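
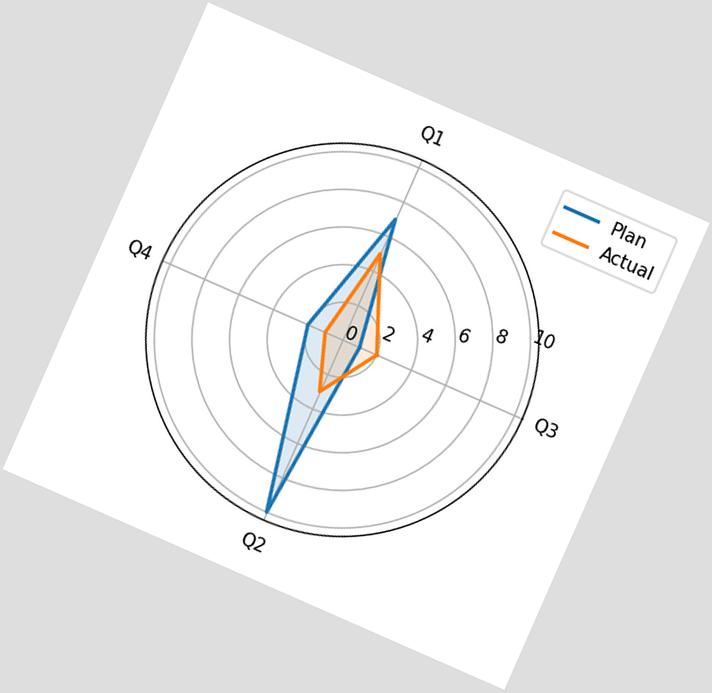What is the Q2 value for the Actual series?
The chart is tilted about 24° clockwise. On the Q2 axis, Actual reaches 3.

3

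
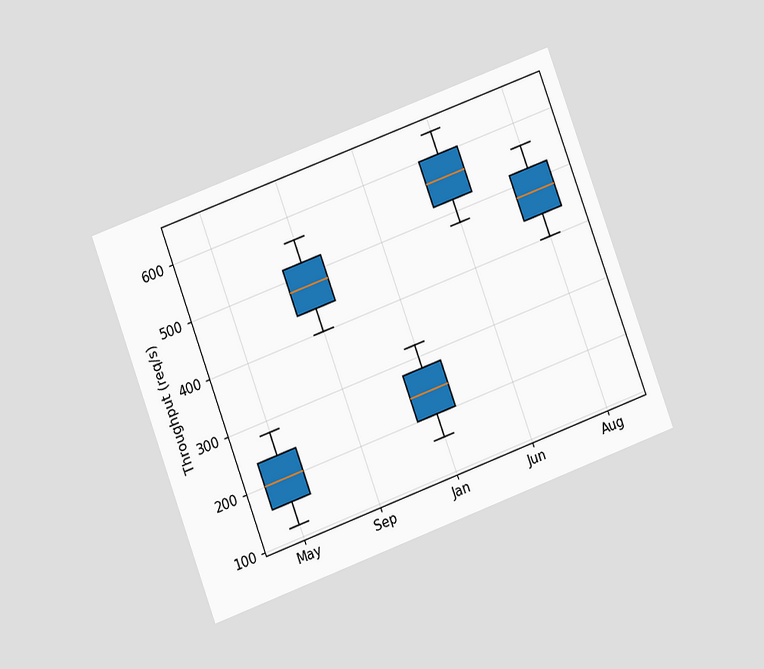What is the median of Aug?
480req/s

The chart is tilted about 20° counter-clockwise and viewed at a slight angle. The median line in the Aug box sits at 480req/s.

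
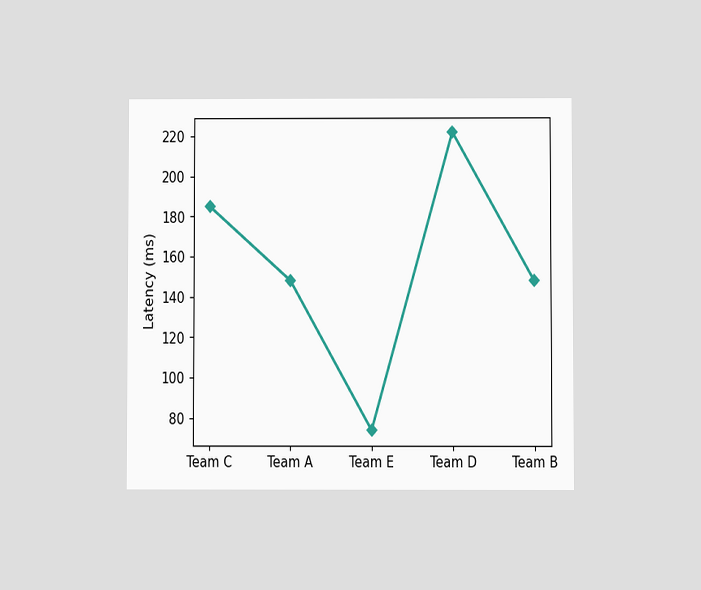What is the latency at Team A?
The chart is viewed at a slight angle. At Team A, the line is at 148ms.

148ms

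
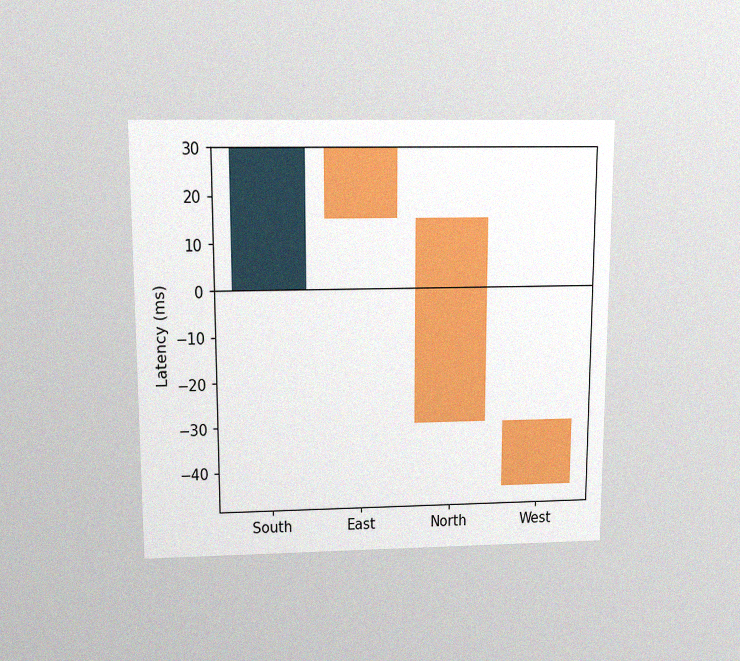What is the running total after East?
15ms

The chart is viewed slightly from above, with some photo noise. After East the running total reaches 15ms.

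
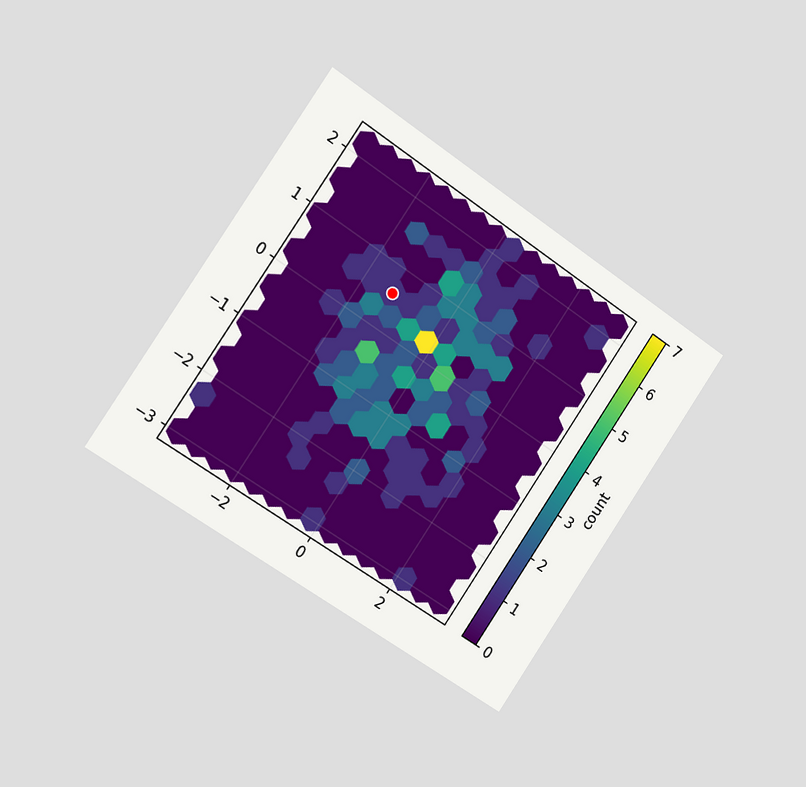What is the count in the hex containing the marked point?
The chart is tilted about 34° clockwise and viewed slightly from the left. The marked hex reads 1 on the colorbar.

1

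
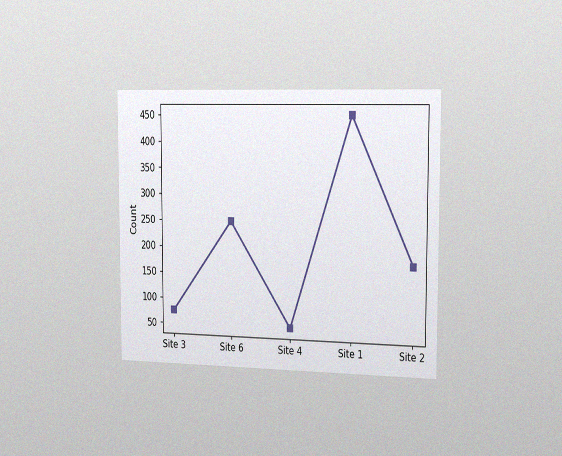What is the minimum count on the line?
50

The chart is viewed slightly from the right, with some photo noise. The lowest point is at Site 4, and reading across to the y-axis gives 50.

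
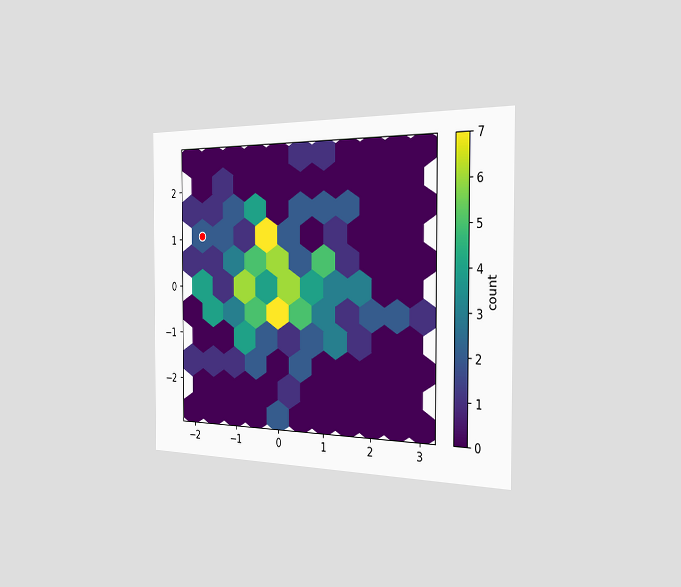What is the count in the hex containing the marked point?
The chart is viewed slightly from the right. The marked hex reads 2 on the colorbar.

2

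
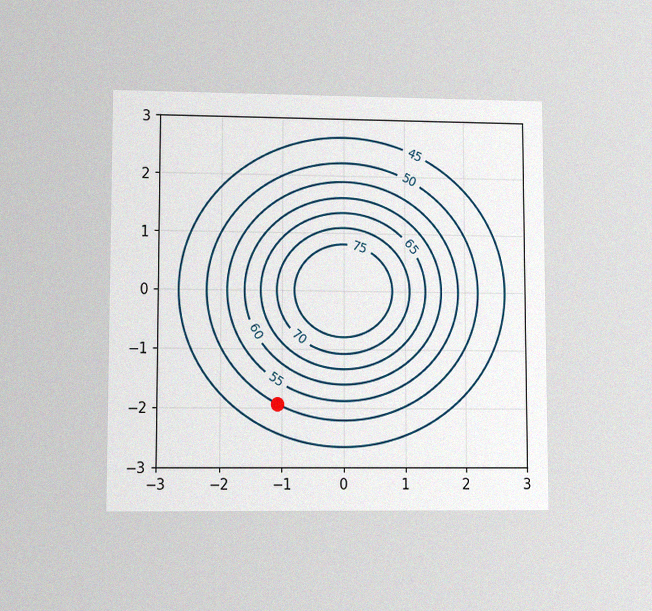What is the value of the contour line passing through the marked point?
50

The chart is viewed at a slight angle, with some photo noise. The marked point sits on the contour labelled 50.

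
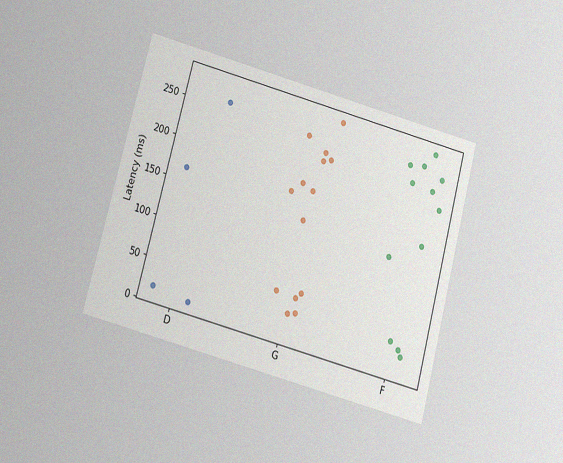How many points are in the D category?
The chart is tilted about 15° clockwise and viewed slightly from below, with some photo noise. Counting the markers in the D column gives 4.

4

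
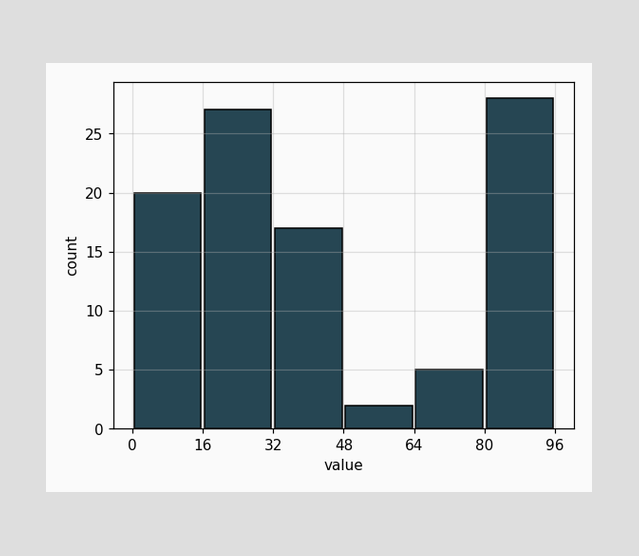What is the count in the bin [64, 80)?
The [64, 80) bin has height 5.

5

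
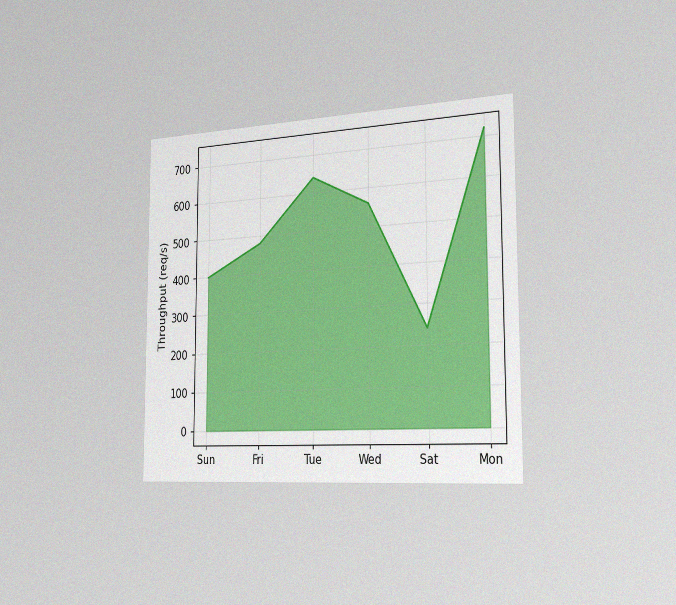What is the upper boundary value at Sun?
400req/s

The chart is viewed slightly from the right, with some photo noise. At Sun the upper boundary is at 400req/s.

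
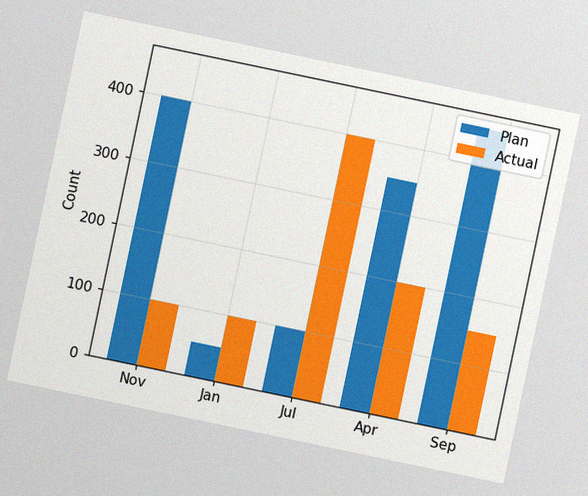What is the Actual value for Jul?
400

The chart is tilted about 12° clockwise, with some photo noise. The Actual bar at Jul reaches 400 on the y-axis.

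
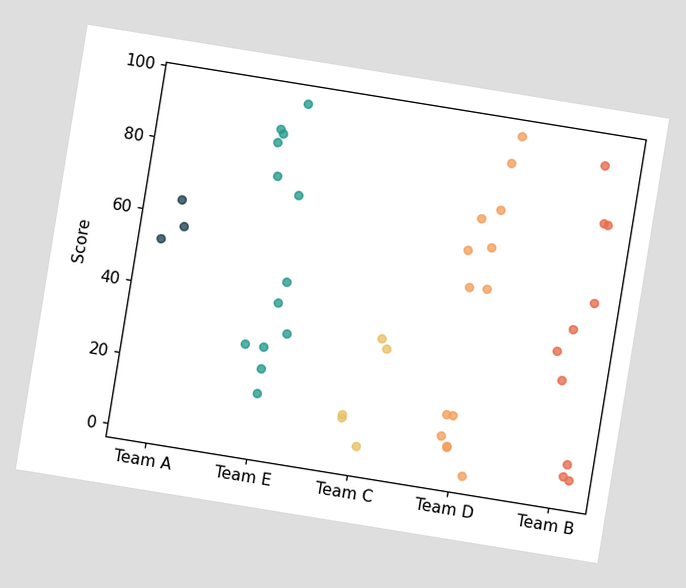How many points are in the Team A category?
3

The chart is tilted about 9° clockwise. Counting the markers in the Team A column gives 3.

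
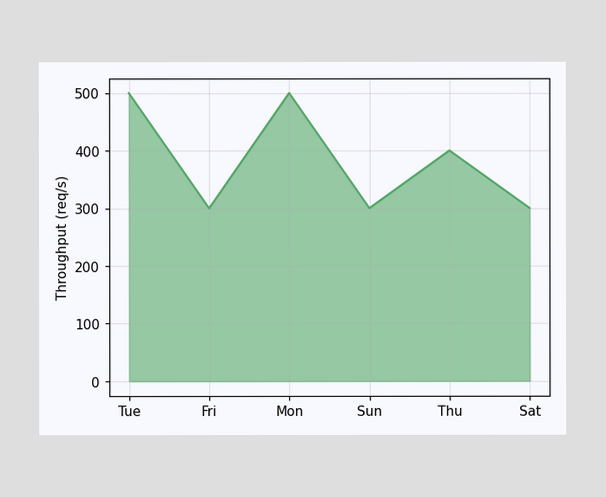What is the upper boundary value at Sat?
300req/s

At Sat the upper boundary is at 300req/s.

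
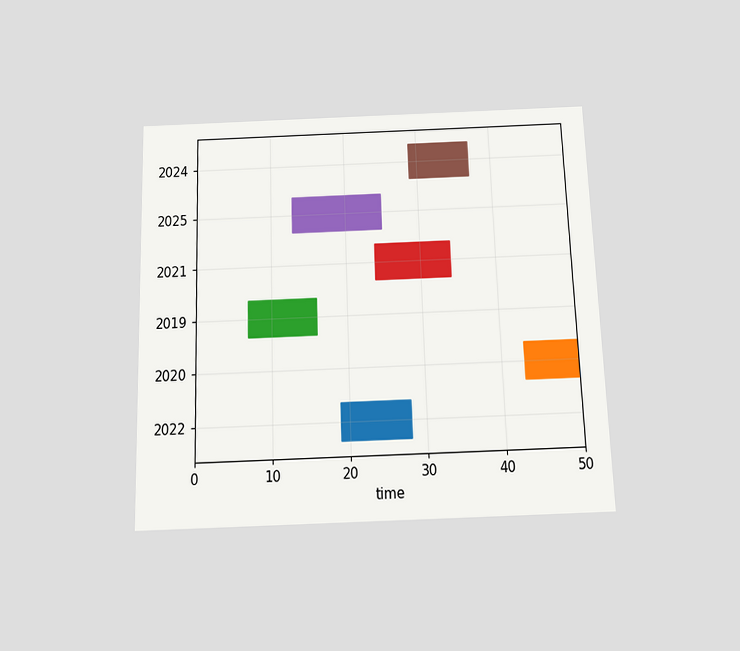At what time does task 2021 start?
24

The chart is viewed slightly from below. The 2021 bar begins at t=24.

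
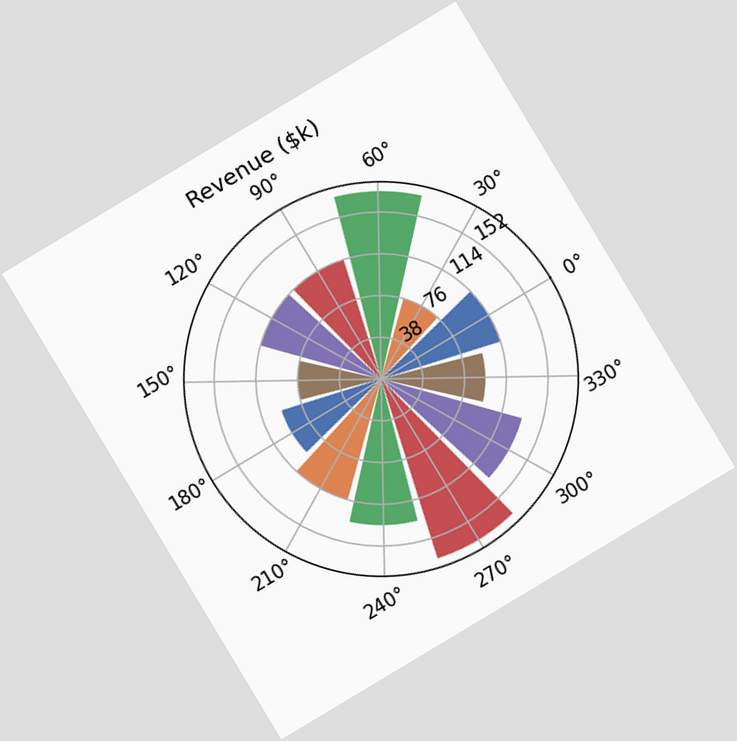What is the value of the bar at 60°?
The chart is tilted about 31° counter-clockwise. The bar at 60° reaches $171k on the radial axis.

$171k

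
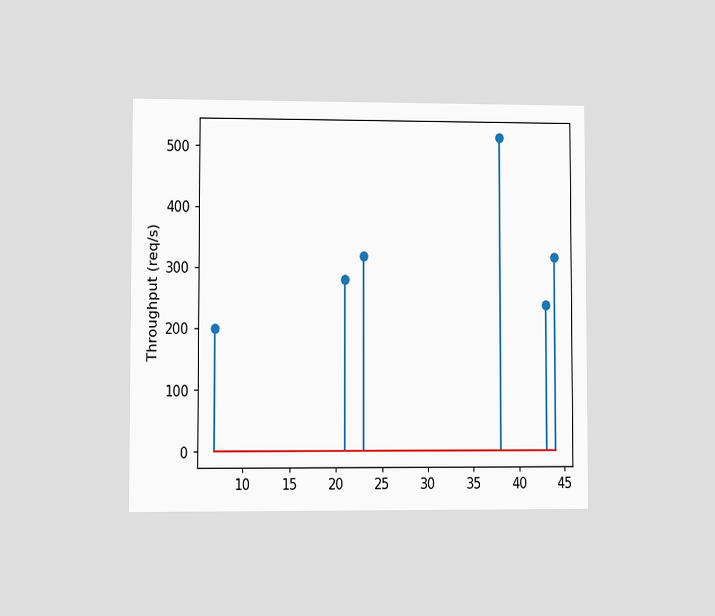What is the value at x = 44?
320req/s

The chart is viewed at a slight angle. The stem at x=44 reaches 320req/s.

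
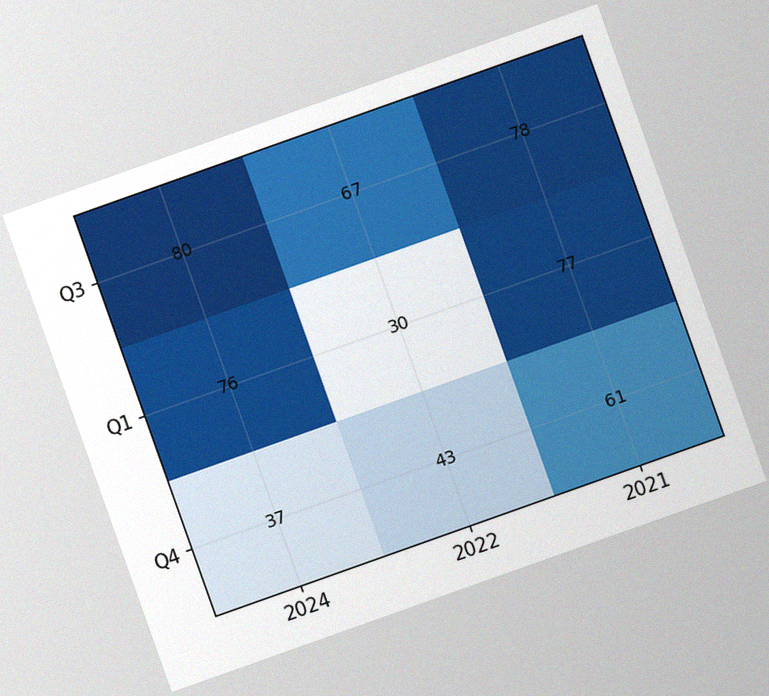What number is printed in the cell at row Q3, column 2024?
The chart is tilted about 20° counter-clockwise, with some photo noise. The (Q3, 2024) cell reads 80.

80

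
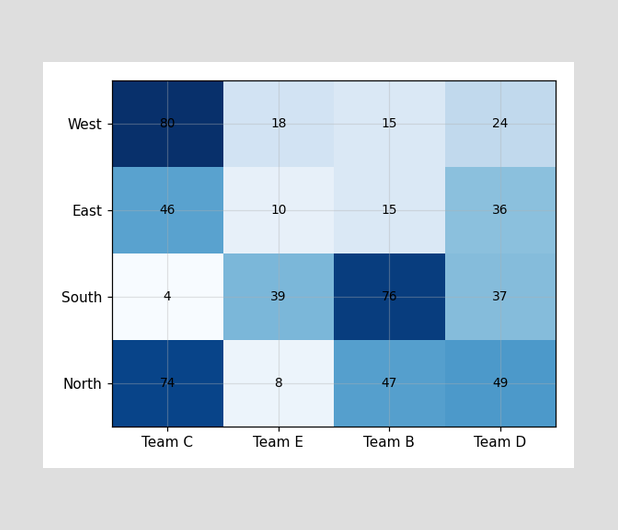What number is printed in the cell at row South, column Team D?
37

The (South, Team D) cell reads 37.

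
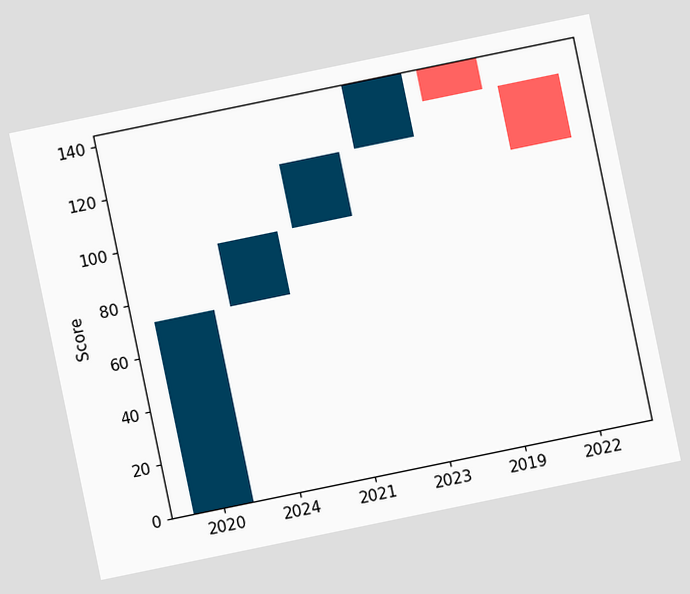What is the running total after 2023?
The chart is tilted about 12° counter-clockwise. After 2023 the running total reaches 144.

144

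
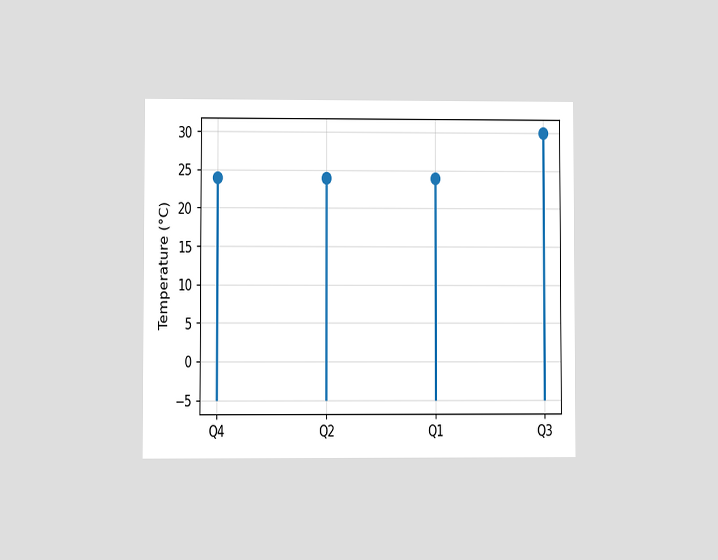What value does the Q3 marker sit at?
The chart is viewed at a slight angle. The Q3 marker sits at 30°C.

30°C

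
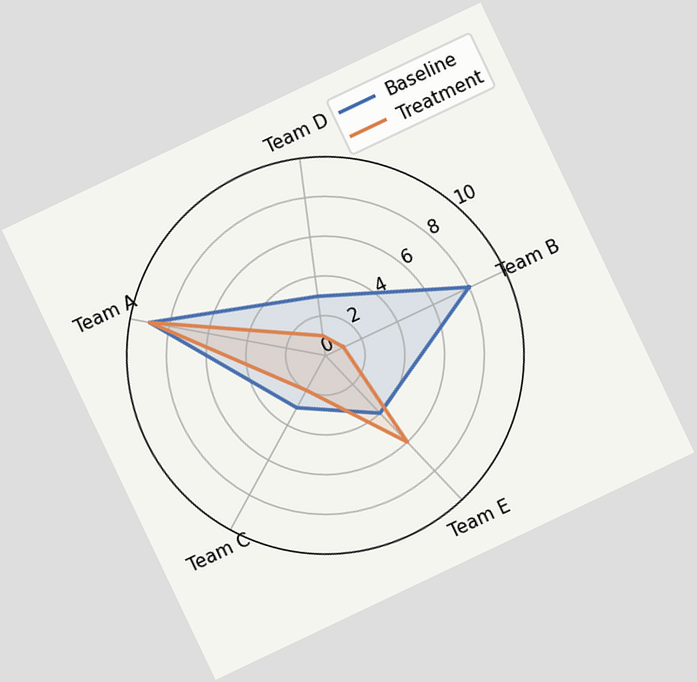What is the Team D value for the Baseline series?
The chart is tilted about 25° counter-clockwise. On the Team D axis, Baseline reaches 3.

3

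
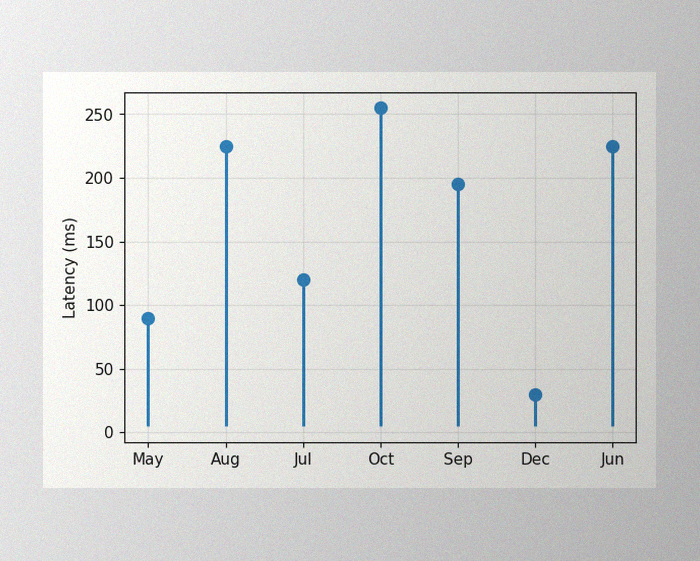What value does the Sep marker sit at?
195ms

The image has some photo noise and uneven lighting. The Sep marker sits at 195ms.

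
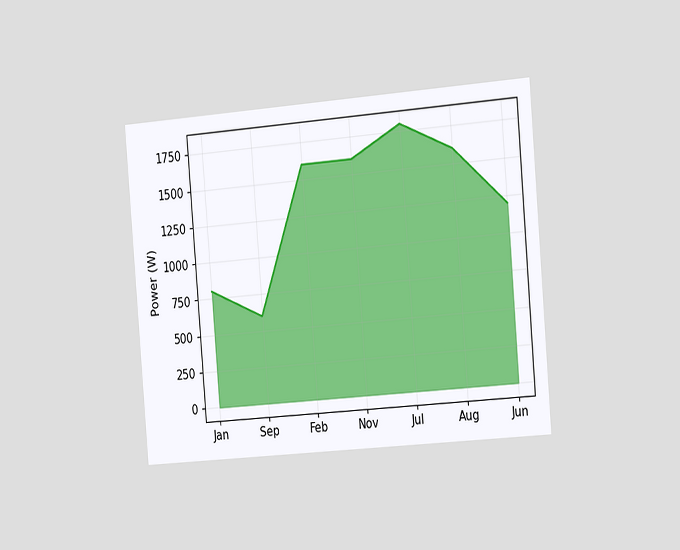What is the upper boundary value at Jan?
800W

The chart is tilted about 5° counter-clockwise and viewed slightly from the right. At Jan the upper boundary is at 800W.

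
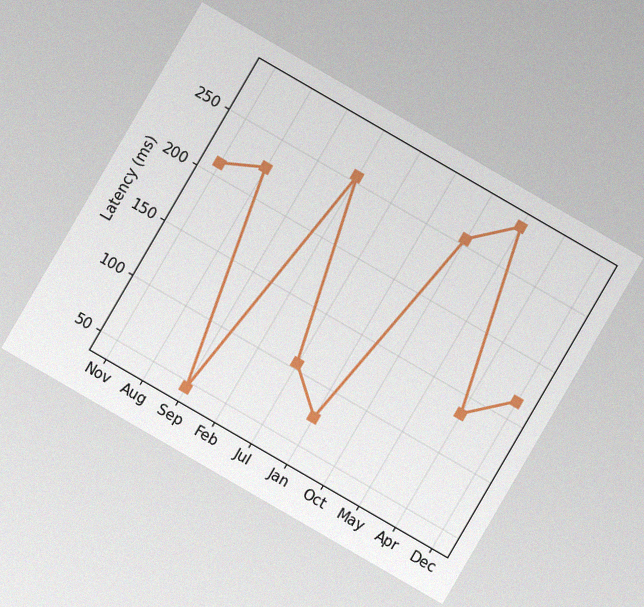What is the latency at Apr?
135ms

The chart is tilted about 30° clockwise, with some photo noise. At Apr, the line is at 135ms.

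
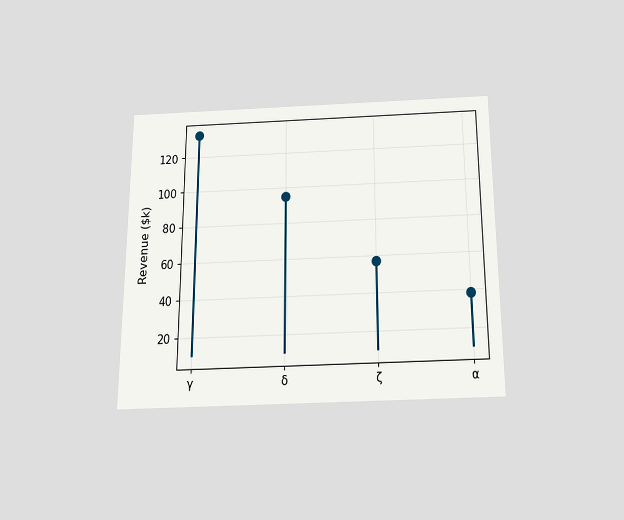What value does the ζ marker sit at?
The chart is viewed slightly from below. The ζ marker sits at $57k.

$57k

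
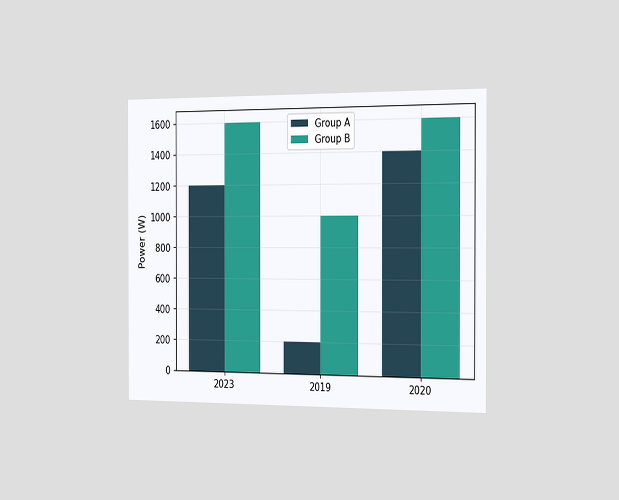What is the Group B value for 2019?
1000W

The chart is viewed slightly from the right. The Group B bar at 2019 reaches 1000W on the y-axis.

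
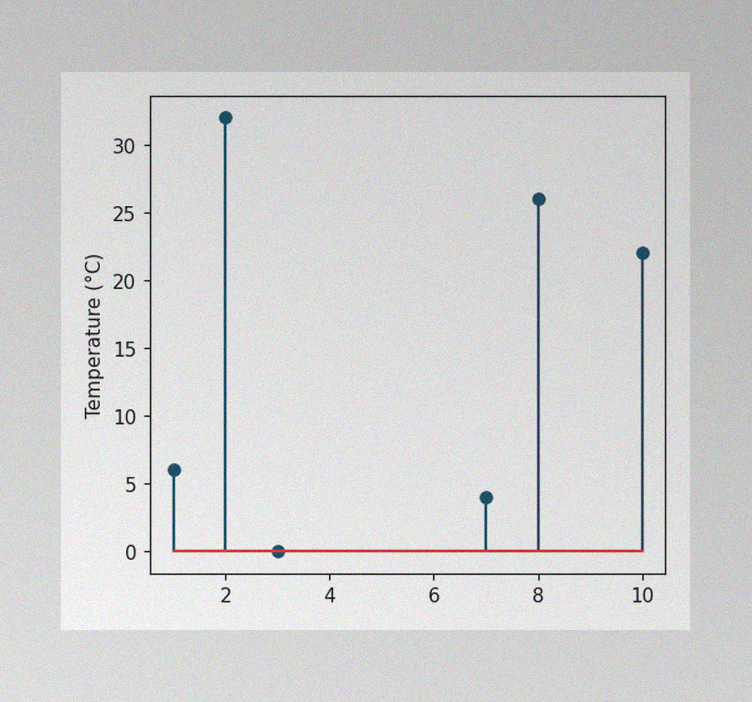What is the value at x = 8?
The image has some photo noise and uneven lighting. The stem at x=8 reaches 26°C.

26°C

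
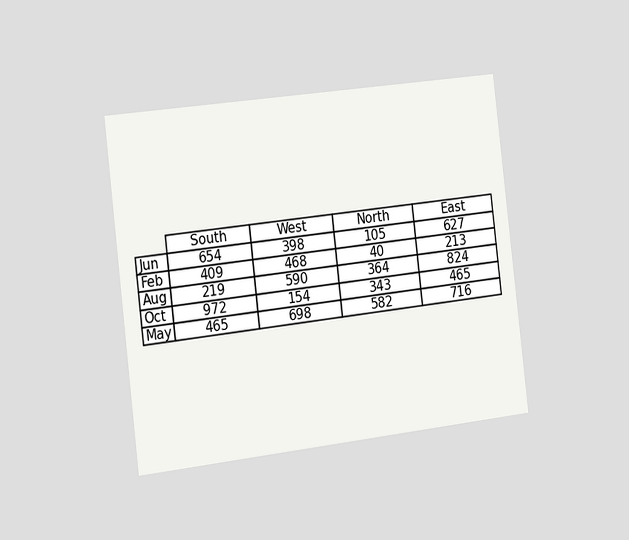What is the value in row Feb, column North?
40

The chart is tilted about 7° counter-clockwise and viewed slightly from the left. The (Feb, North) cell reads 40.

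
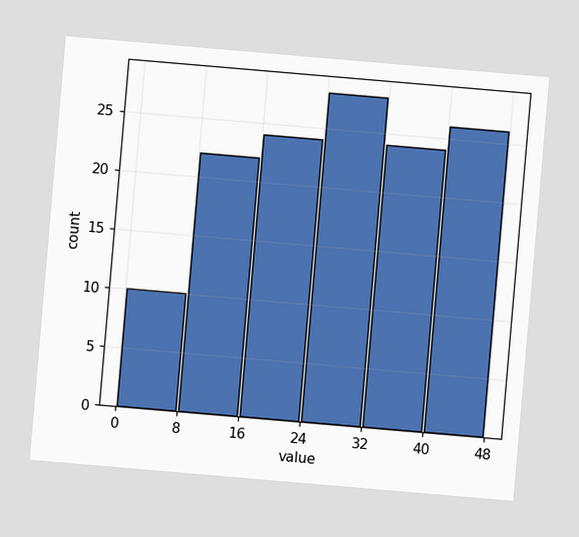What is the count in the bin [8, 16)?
22

The chart is tilted about 5° clockwise. The [8, 16) bin has height 22.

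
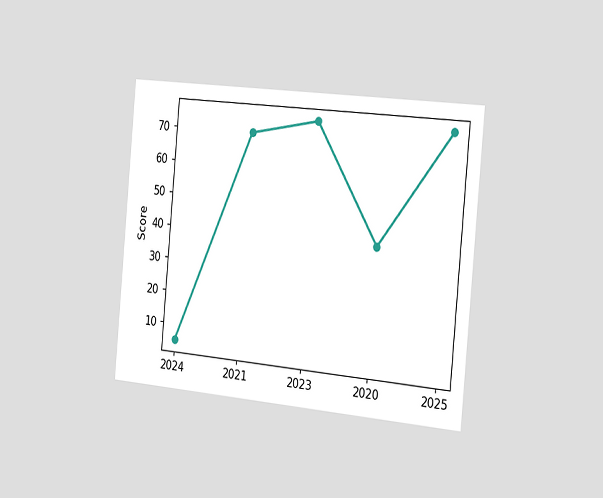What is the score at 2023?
75

The chart is tilted about 5° clockwise and viewed slightly from the right. At 2023, the line is at 75.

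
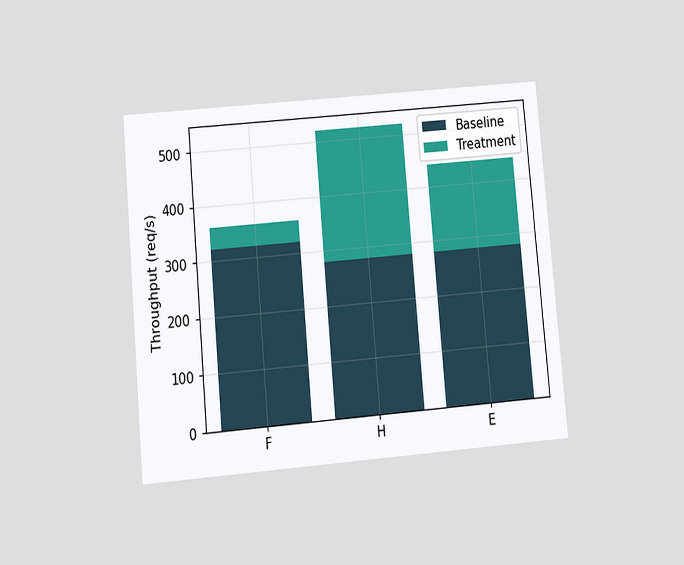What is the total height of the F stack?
360req/s

The chart is tilted about 5° counter-clockwise and viewed slightly from below. The F stack's top reaches 360req/s on the y-axis.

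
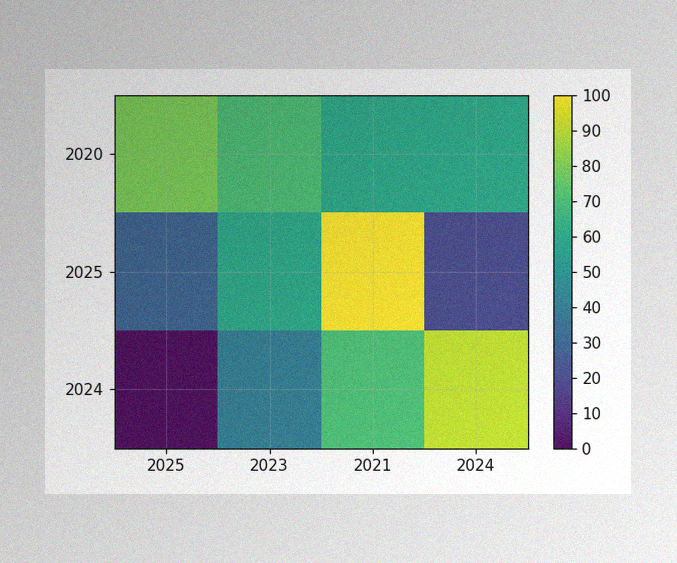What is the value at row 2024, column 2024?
The image has some photo noise and uneven lighting. Matching cell (2024, 2024) against the colorbar gives 90.

90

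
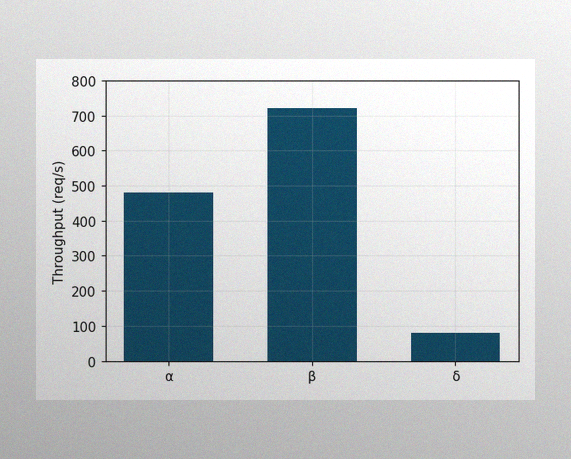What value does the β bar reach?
The image has some photo noise and uneven lighting. Reading along the chart's y-axis, the β bar reaches 720req/s.

720req/s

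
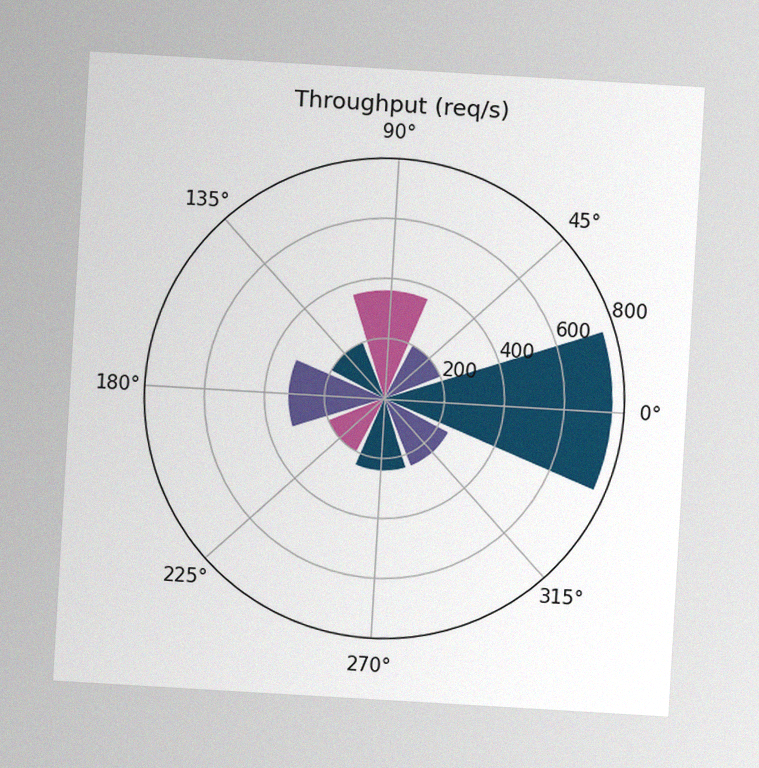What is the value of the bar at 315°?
240req/s

The chart is tilted about 3° clockwise, with some photo noise. The bar at 315° reaches 240req/s on the radial axis.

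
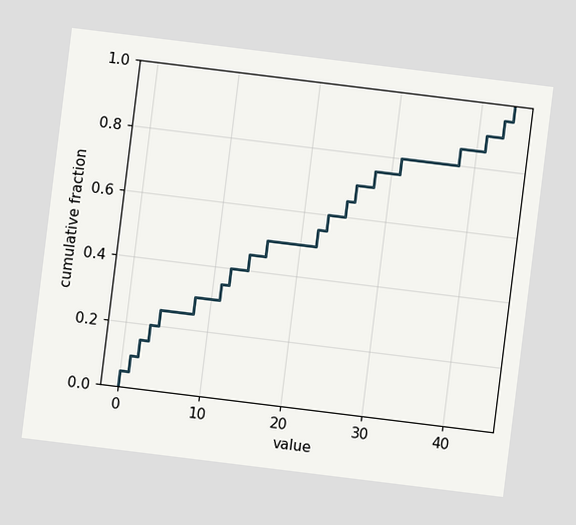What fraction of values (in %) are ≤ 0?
5%

The chart is tilted about 7° clockwise. At x=0 the ECDF step is at 5%.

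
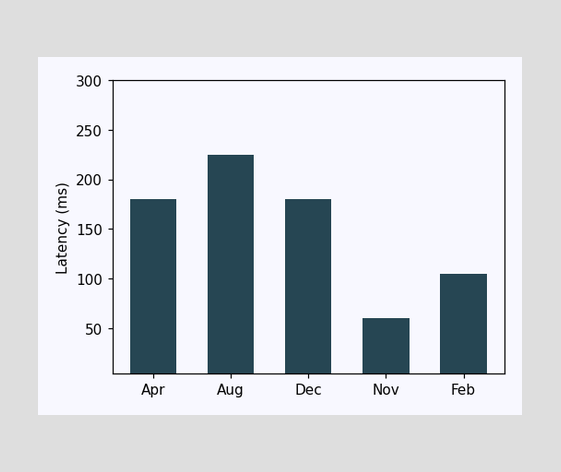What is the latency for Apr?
180ms

Reading along the chart's y-axis, the Apr bar reaches 180ms.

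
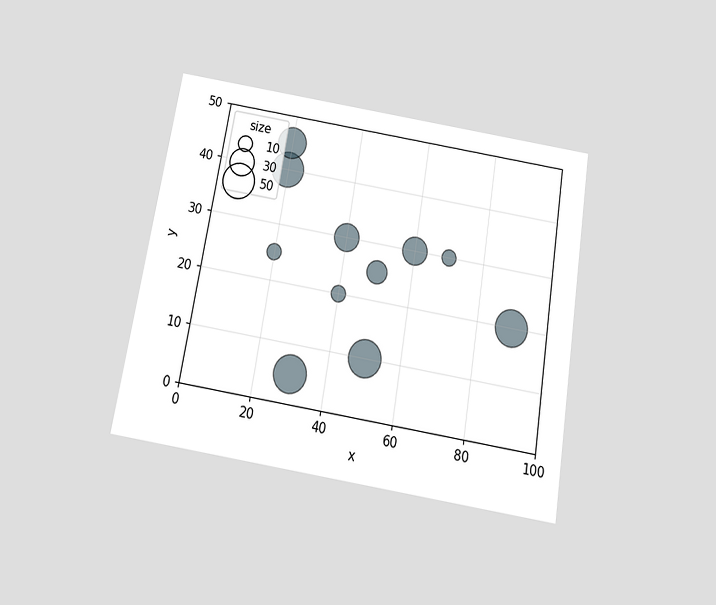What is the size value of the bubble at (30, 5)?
The chart is tilted about 9° clockwise and viewed slightly from below. Matching the bubble at (30, 5) against the size legend gives 50.

50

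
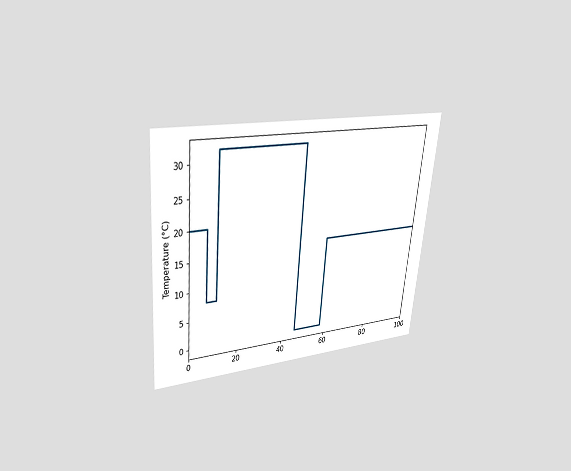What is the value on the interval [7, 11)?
The chart is tilted about 5° clockwise and viewed slightly from above. On [7, 11) the step sits at 8°C.

8°C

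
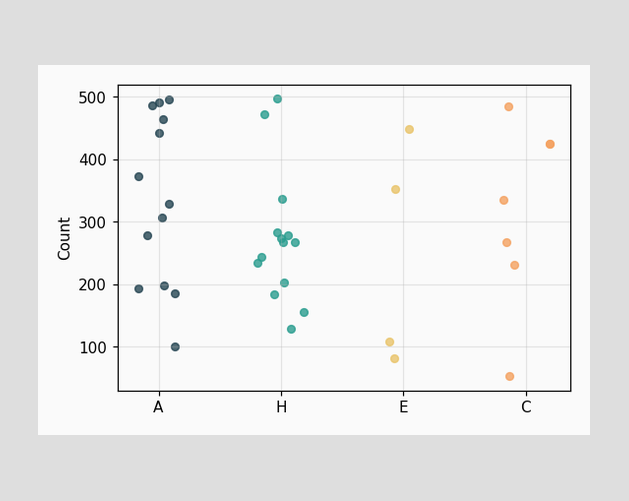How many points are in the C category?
Counting the markers in the C column gives 7.

7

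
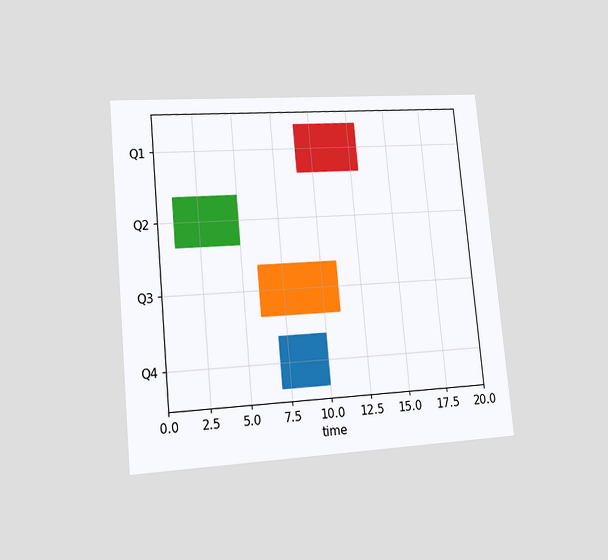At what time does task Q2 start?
The chart is tilted about 5° counter-clockwise and viewed at a slight angle. The Q2 bar begins at t=1.

1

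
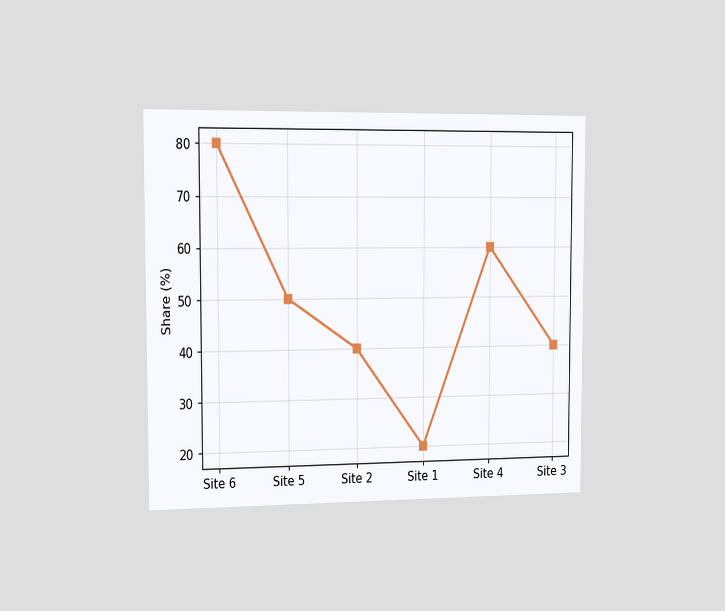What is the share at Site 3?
The chart is viewed slightly from the left. At Site 3, the line is at 40%.

40%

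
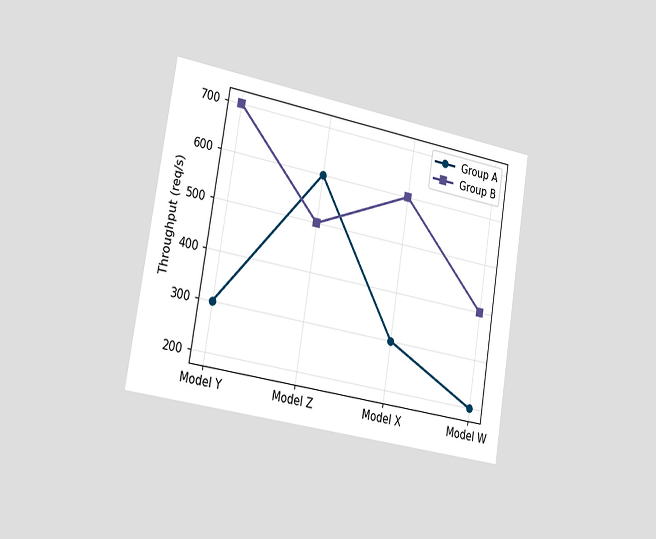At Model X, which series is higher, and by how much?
Group B, by 300req/s

The chart is tilted about 9° clockwise and viewed slightly from the left. At Model X, Group B sits above the other line by 300req/s.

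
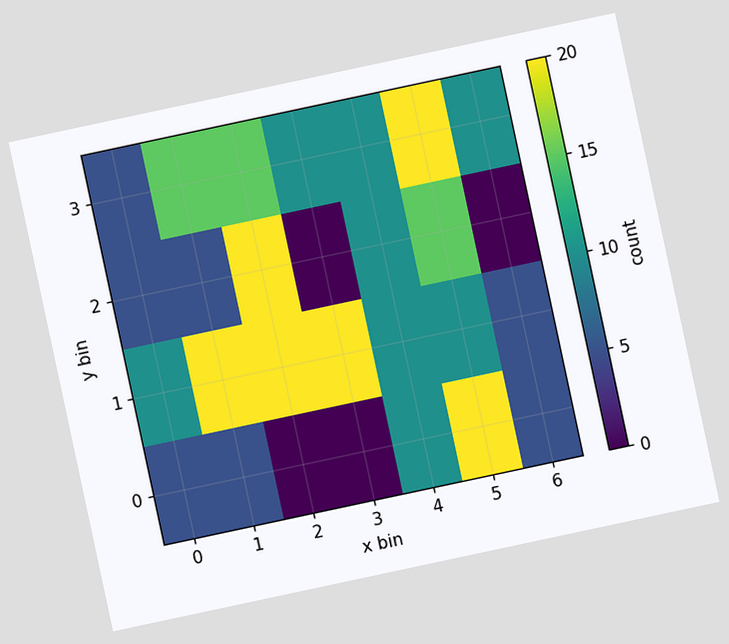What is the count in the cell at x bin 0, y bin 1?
10

The chart is tilted about 12° counter-clockwise. Matching the cell (0, 1) against the colorbar gives 10.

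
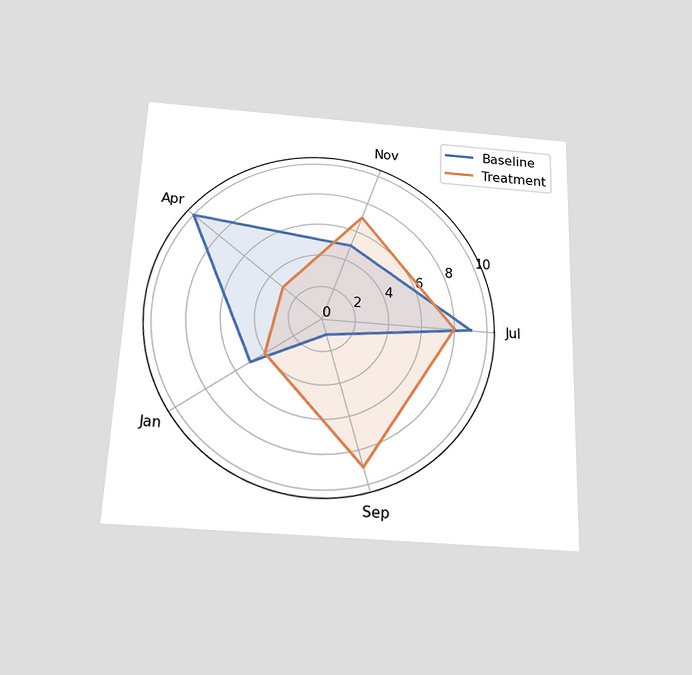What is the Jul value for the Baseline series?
9

The chart is tilted about 2° clockwise and viewed slightly from below. On the Jul axis, Baseline reaches 9.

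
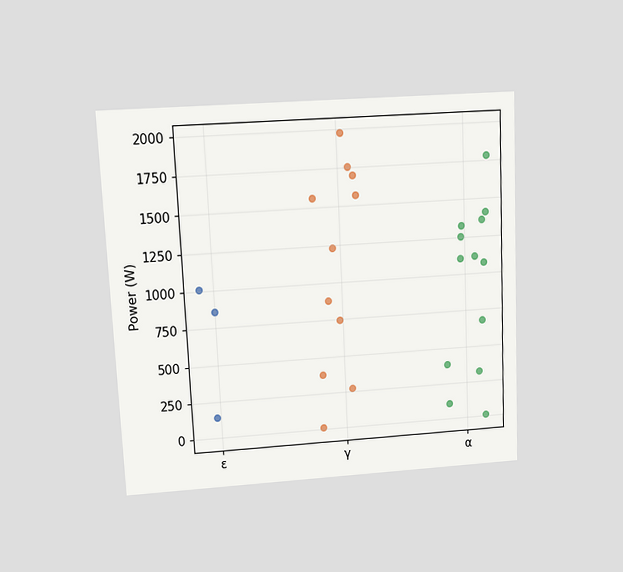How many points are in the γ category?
The chart is tilted about 3° counter-clockwise and viewed at a slight angle. Counting the markers in the γ column gives 11.

11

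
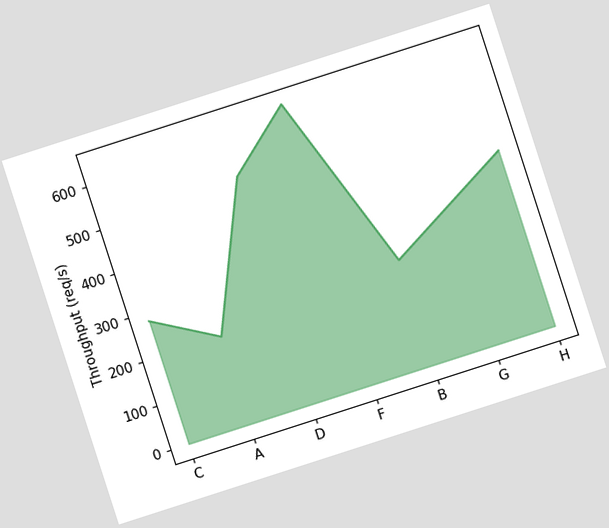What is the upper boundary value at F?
The chart is tilted about 18° counter-clockwise. At F the upper boundary is at 640req/s.

640req/s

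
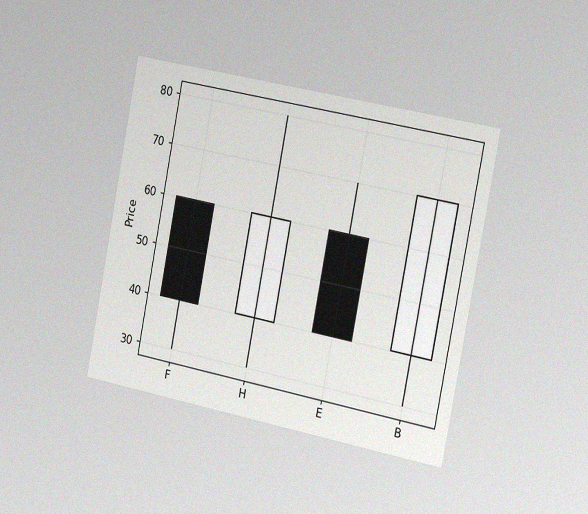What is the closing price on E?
The chart is tilted about 11° clockwise and viewed slightly from the right, with some photo noise. The E candle closes at 40.

40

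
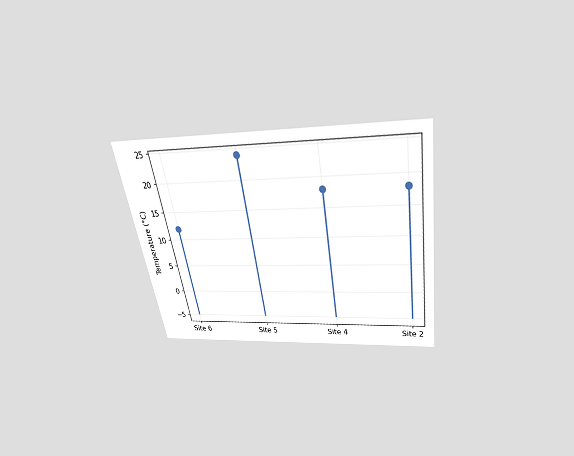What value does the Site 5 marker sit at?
24°C

The chart is tilted about 10° counter-clockwise and viewed slightly from above. The Site 5 marker sits at 24°C.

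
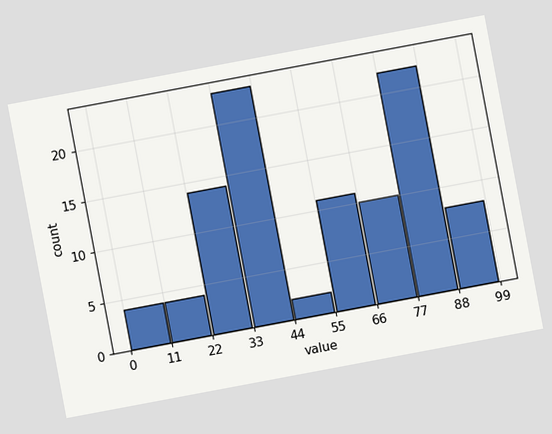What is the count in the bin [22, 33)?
The chart is tilted about 11° counter-clockwise. The [22, 33) bin has height 14.

14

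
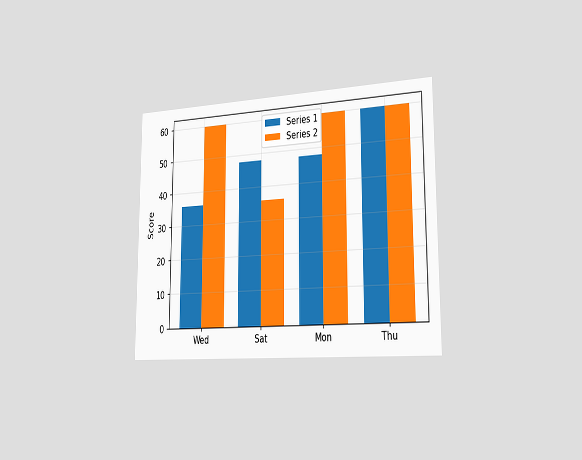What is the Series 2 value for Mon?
60

The chart is viewed slightly from the right. The Series 2 bar at Mon reaches 60 on the y-axis.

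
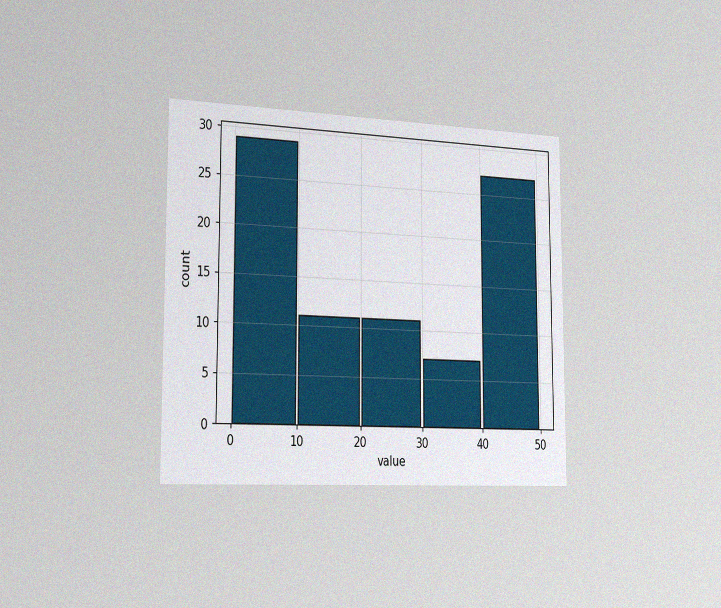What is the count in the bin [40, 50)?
The chart is viewed slightly from the left, with some photo noise. The [40, 50) bin has height 27.

27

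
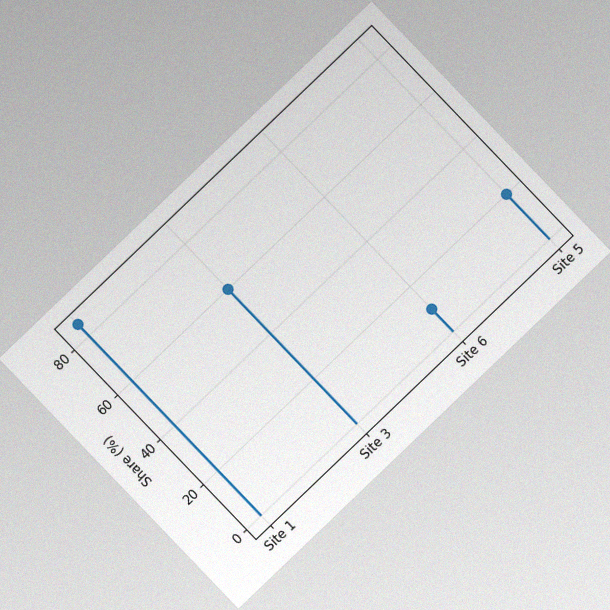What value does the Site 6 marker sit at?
10%

The chart is tilted about 44° counter-clockwise, with some photo noise. The Site 6 marker sits at 10%.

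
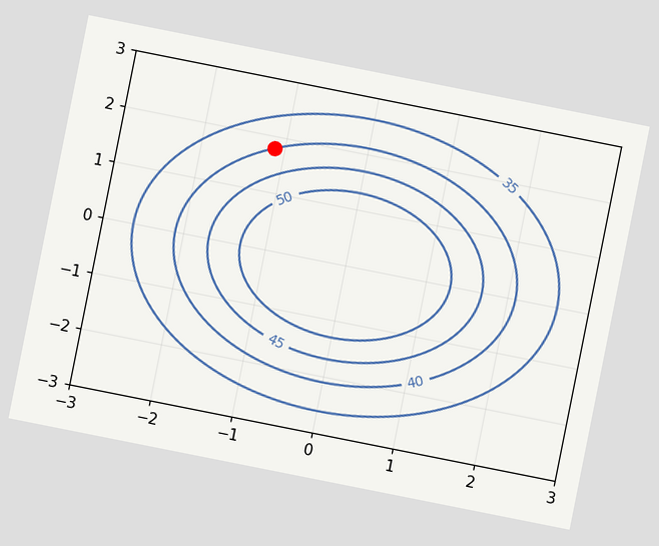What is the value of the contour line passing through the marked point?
40

The chart is tilted about 11° clockwise. The marked point sits on the contour labelled 40.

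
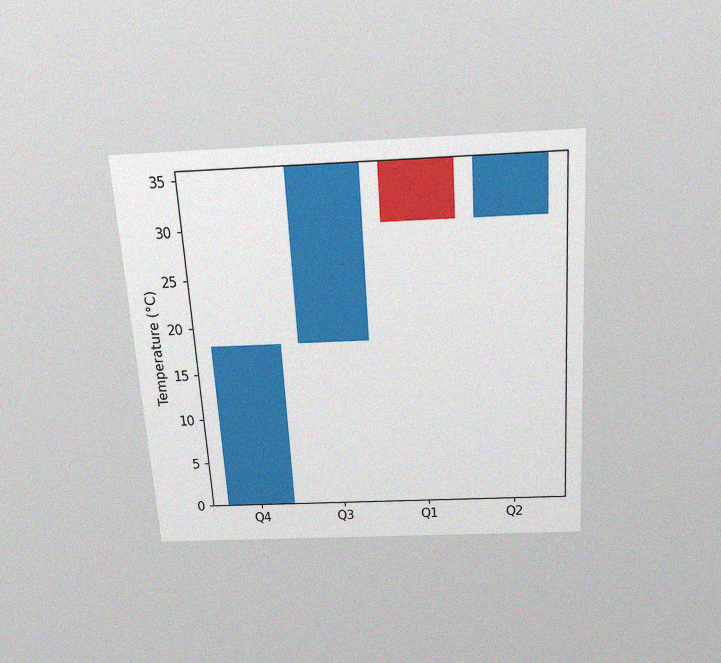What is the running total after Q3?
36°C

The chart is tilted about 4° counter-clockwise and viewed slightly from above, with some photo noise. After Q3 the running total reaches 36°C.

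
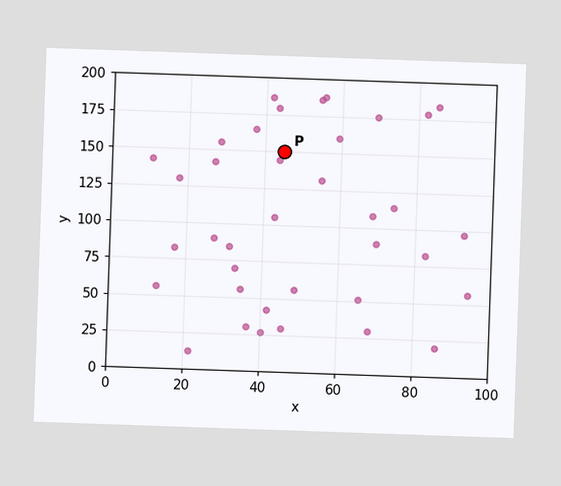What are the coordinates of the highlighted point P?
Following the gridlines from P to each axis, P sits at (45, 150).

(45, 150)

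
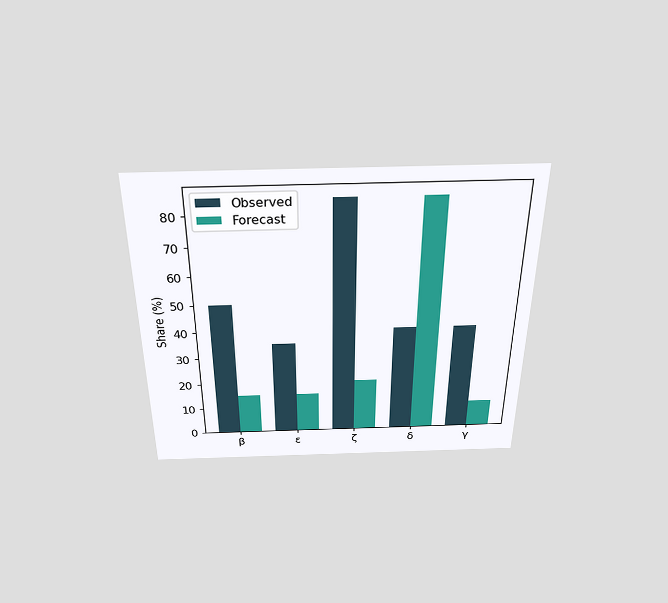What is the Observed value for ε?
The chart is viewed slightly from above. The Observed bar at ε reaches 35% on the y-axis.

35%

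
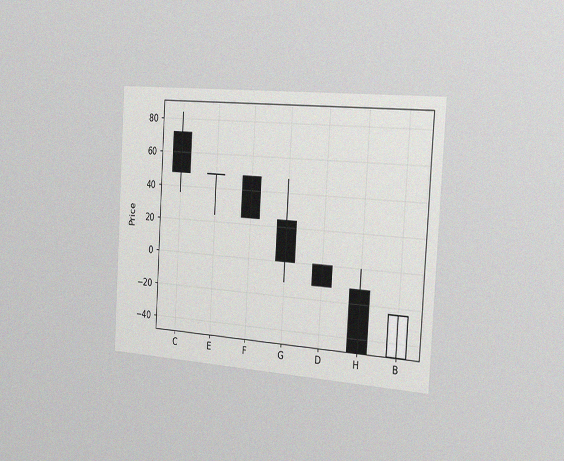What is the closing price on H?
The chart is tilted about 3° clockwise and viewed slightly from the right, with some photo noise. The H candle closes at -48.

-48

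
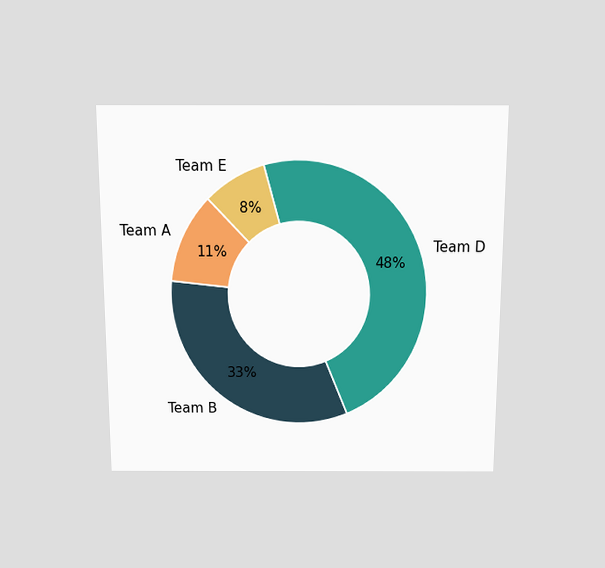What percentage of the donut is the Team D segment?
The chart is viewed slightly from above. The Team D segment takes up 48% of the ring.

48%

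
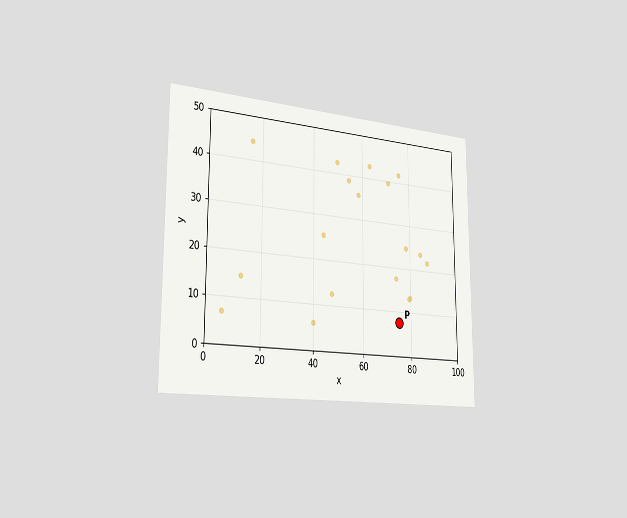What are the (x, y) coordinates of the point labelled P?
(75, 7.5)

The chart is viewed slightly from the left. Following the gridlines from P to each axis, P sits at (75, 7.5).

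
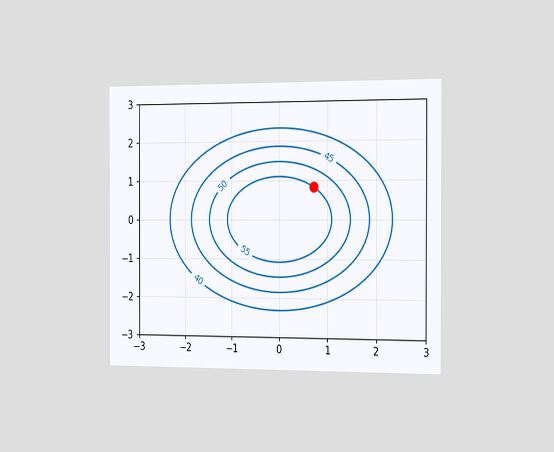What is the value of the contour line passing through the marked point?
The chart is viewed slightly from the right. The marked point sits on the contour labelled 55.

55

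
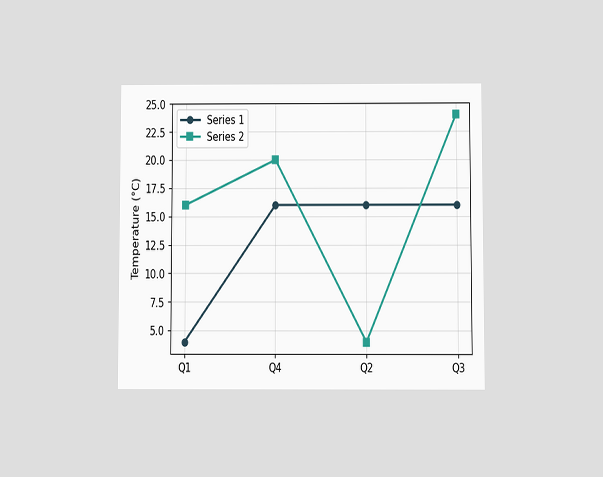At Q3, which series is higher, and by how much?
Series 2, by 8°C

The chart is viewed slightly from below. At Q3, Series 2 sits above the other line by 8°C.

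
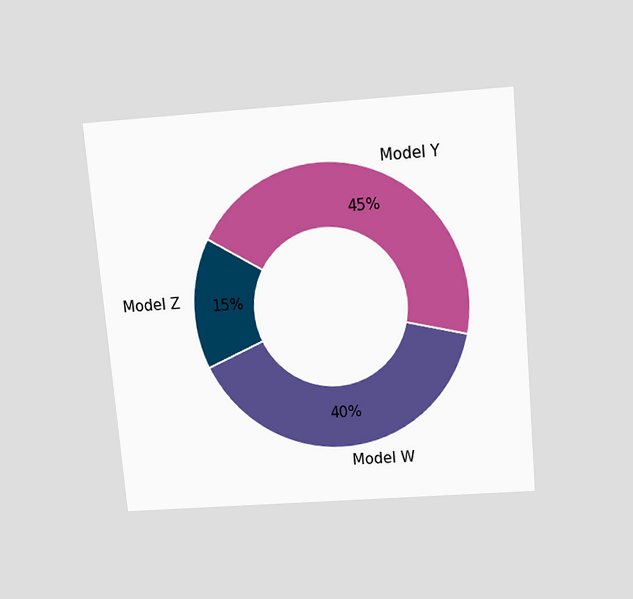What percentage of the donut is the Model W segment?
40%

The chart is tilted about 5° counter-clockwise and viewed slightly from above. The Model W segment takes up 40% of the ring.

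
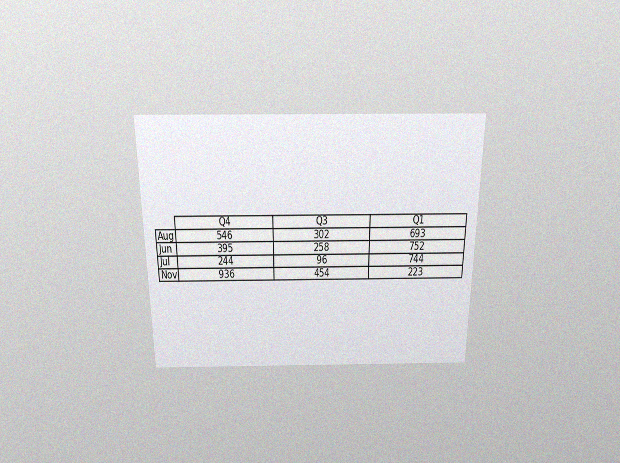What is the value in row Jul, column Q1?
The chart is viewed slightly from above, with some photo noise. The (Jul, Q1) cell reads 744.

744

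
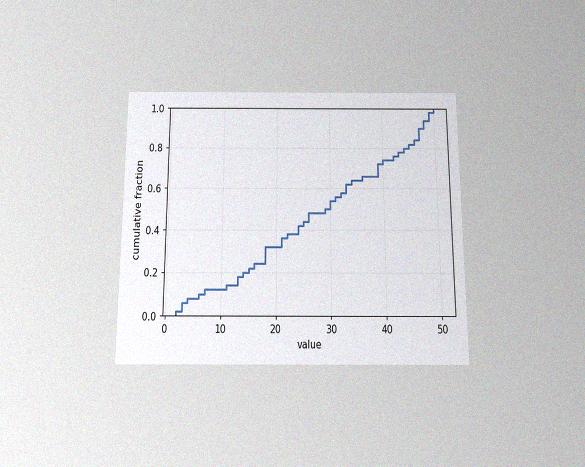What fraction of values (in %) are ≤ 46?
The chart is viewed slightly from below, with some photo noise. At x=46 the ECDF step is at 84%.

84%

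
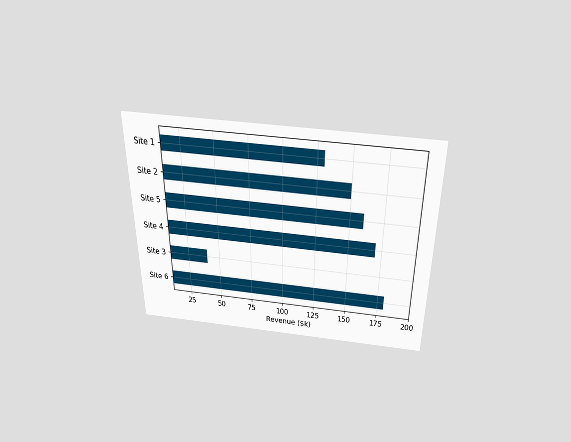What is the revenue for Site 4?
The chart is viewed slightly from above. Reading along the chart's x-axis, the Site 4 bar reaches $170k.

$170k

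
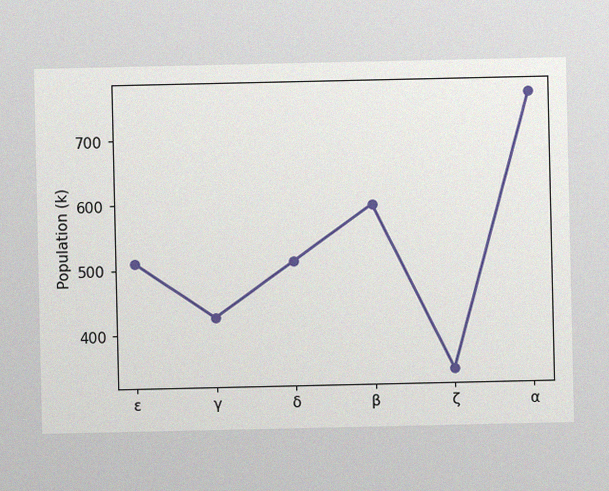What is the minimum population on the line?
340k

The image has some photo noise and uneven lighting. The lowest point is at ζ, and reading across to the y-axis gives 340k.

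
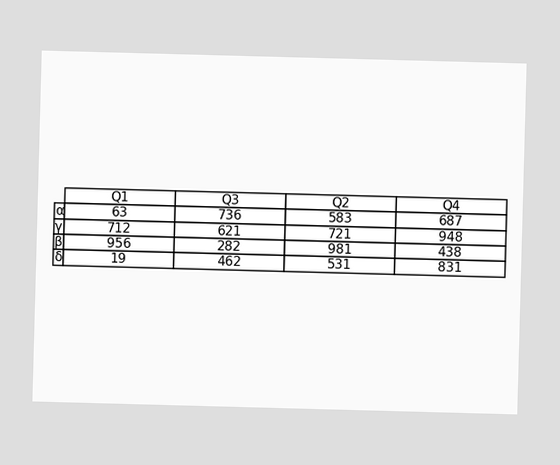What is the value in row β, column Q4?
438

The (β, Q4) cell reads 438.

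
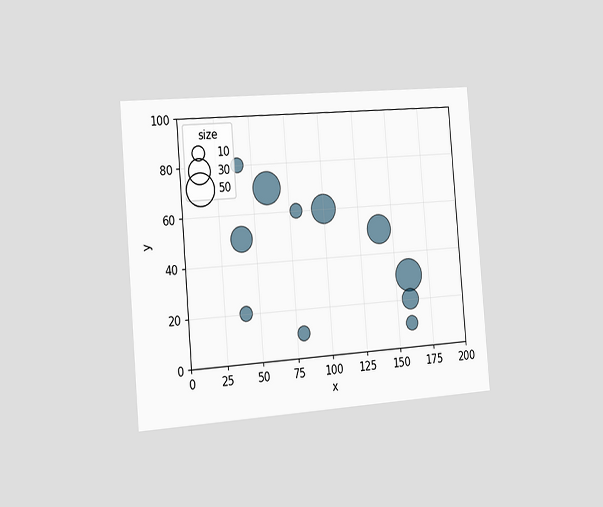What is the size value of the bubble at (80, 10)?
10

The chart is tilted about 5° counter-clockwise and viewed slightly from the left. Matching the bubble at (80, 10) against the size legend gives 10.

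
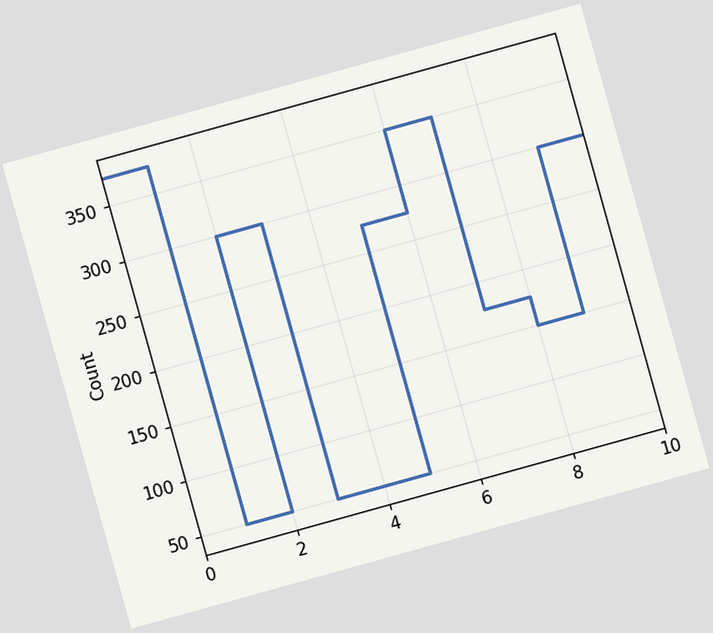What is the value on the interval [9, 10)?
300

The chart is tilted about 16° counter-clockwise. On [9, 10) the step sits at 300.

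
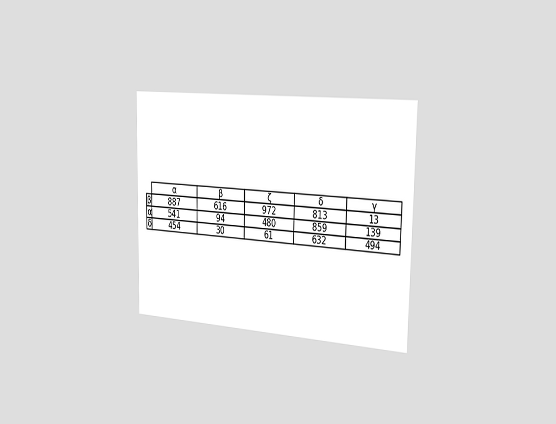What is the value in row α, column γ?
The chart is viewed slightly from the right. The (α, γ) cell reads 139.

139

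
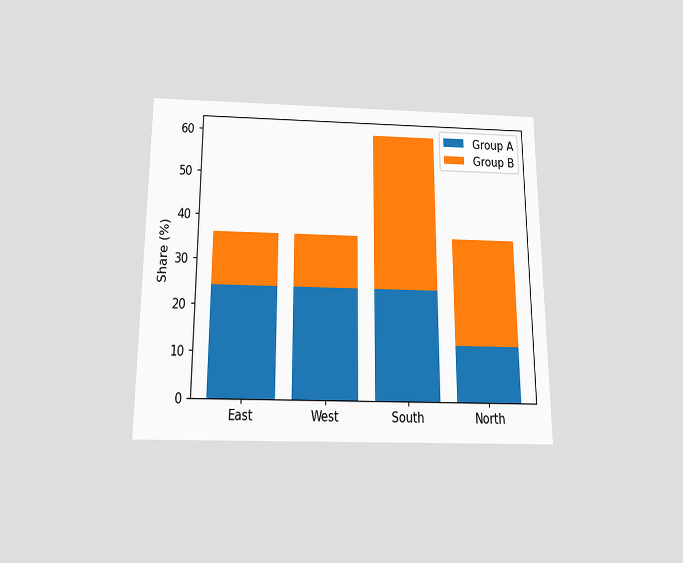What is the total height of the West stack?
The chart is viewed slightly from below. The West stack's top reaches 36% on the y-axis.

36%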